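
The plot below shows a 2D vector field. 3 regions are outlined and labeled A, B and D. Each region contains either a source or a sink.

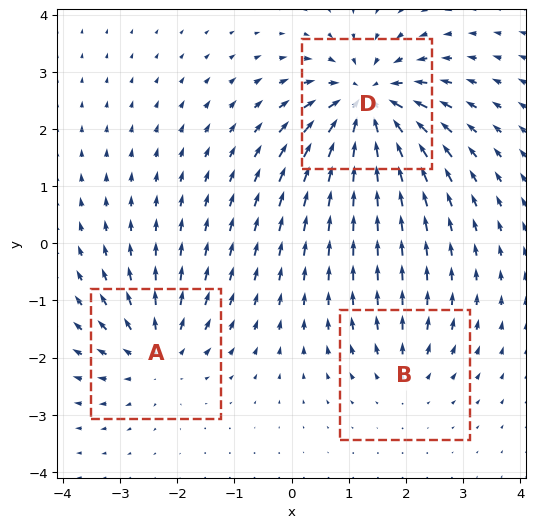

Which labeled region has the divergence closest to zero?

B

Divergence at each region's feature centre — A: about +4, B: about +2, D: about -6. Region B is closest to zero.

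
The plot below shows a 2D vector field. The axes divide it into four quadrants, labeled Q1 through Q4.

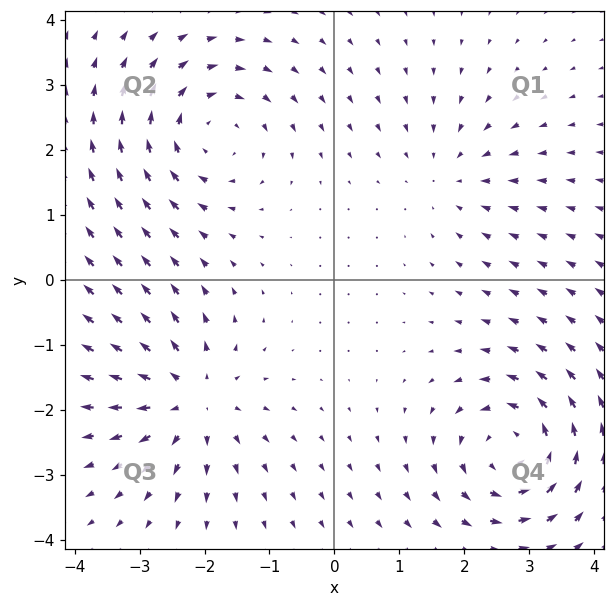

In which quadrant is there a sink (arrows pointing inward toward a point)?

The sink sits at approximately (1.8, 1.6), which lies in quadrant Q1. The divergence there is about -3, negative as expected for a sink.

Q1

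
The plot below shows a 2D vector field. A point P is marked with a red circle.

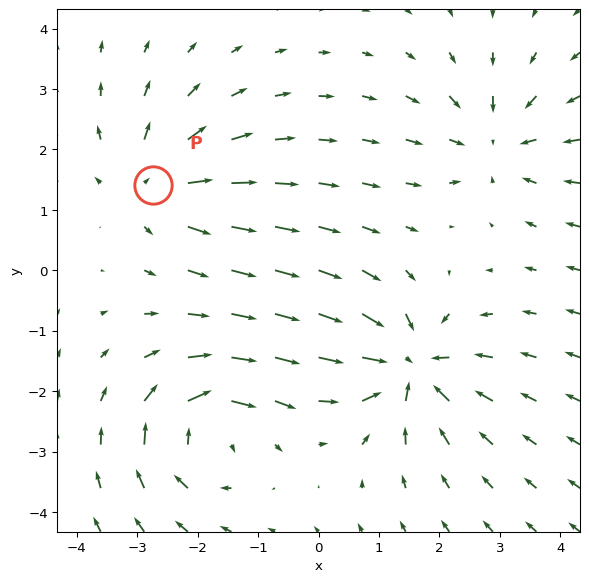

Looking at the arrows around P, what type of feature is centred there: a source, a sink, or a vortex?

source

At P (-2.7, 1.4) the arrows spread outward. Divergence about +5, curl ≈0 — positive divergence with near-zero curl is a source.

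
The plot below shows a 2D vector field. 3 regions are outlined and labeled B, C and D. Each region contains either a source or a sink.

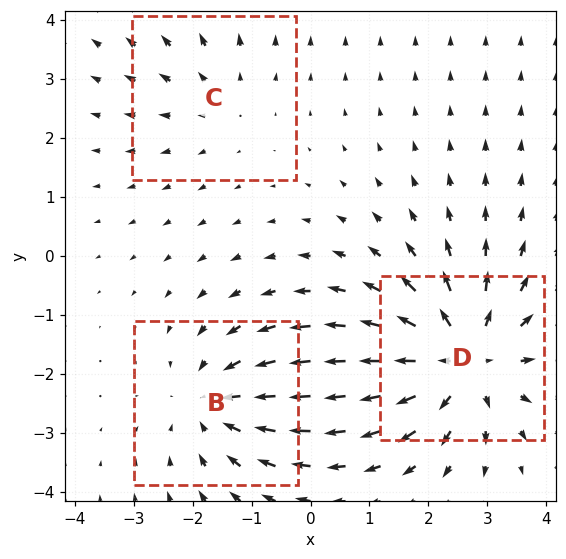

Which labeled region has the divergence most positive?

D

Divergence at each region's feature centre — B: about -3, C: about +2, D: about +4. Region D is most positive.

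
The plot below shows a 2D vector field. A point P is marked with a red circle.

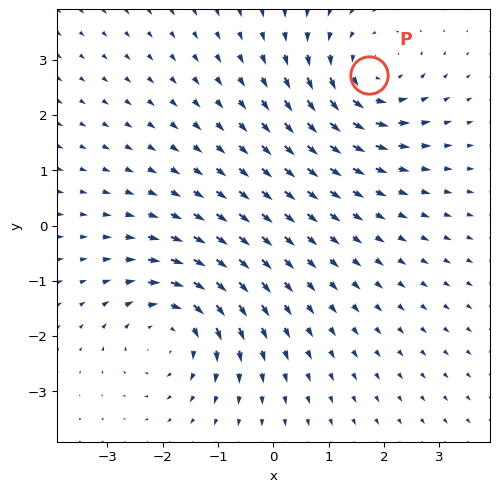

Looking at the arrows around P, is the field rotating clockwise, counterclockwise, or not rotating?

Near P at (1.7, 2.7) the arrows circulate counterclockwise. The curl (z-component) there is about +3; positive curl means counterclockwise rotation.

counterclockwise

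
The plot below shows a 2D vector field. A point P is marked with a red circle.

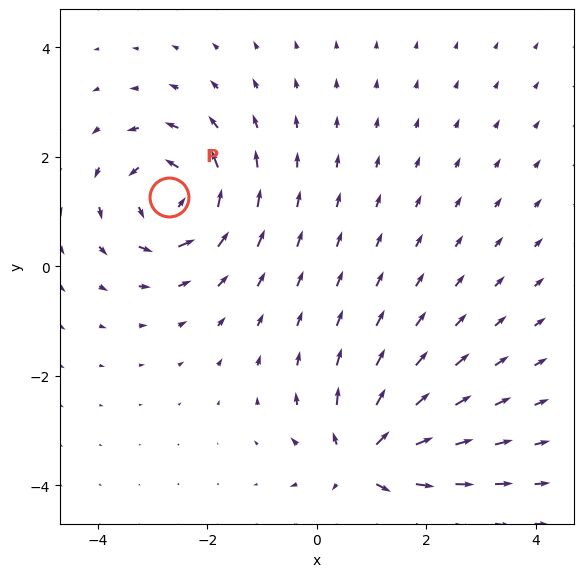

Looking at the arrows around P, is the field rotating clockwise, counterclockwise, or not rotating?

counterclockwise

Near P at (-2.7, 1.3) the arrows circulate counterclockwise. The curl (z-component) there is about +4; positive curl means counterclockwise rotation.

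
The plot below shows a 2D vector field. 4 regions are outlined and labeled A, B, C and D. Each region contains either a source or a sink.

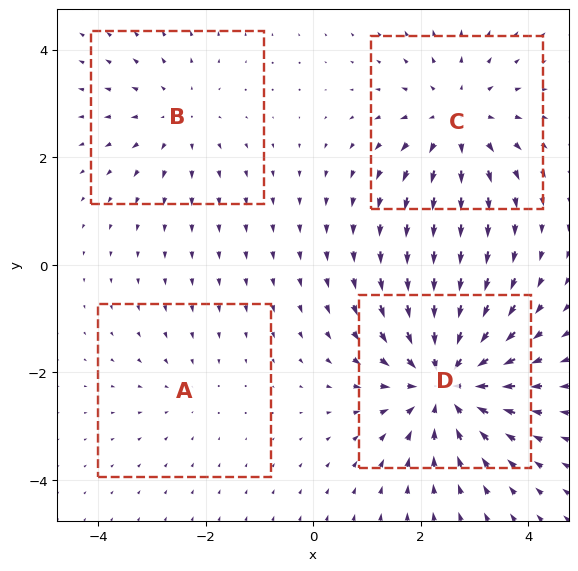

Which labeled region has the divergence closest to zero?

A

Divergence at each region's feature centre — A: about -2, B: about +3, C: about +4, D: about -6. Region A is closest to zero.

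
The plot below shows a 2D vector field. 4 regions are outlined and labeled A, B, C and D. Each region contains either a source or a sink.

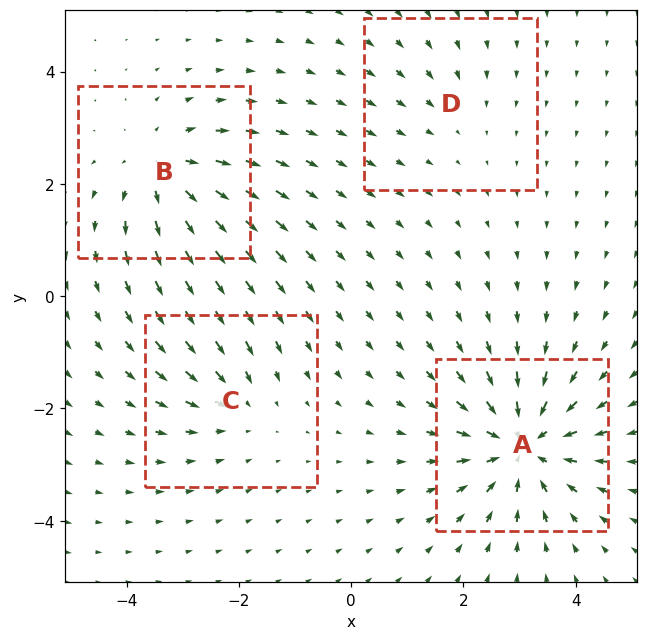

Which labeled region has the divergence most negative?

Divergence at each region's feature centre — A: about -7, B: about +5, C: about -3, D: about -2. Region A is most negative.

A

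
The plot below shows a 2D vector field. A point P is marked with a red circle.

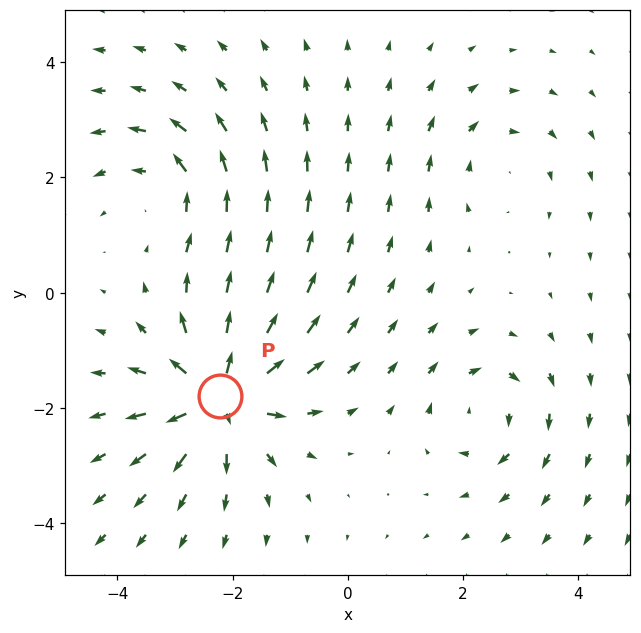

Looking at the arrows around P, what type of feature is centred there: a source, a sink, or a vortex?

source

At P (-2.2, -1.8) the arrows spread outward. Divergence about +6, curl ≈0 — positive divergence with near-zero curl is a source.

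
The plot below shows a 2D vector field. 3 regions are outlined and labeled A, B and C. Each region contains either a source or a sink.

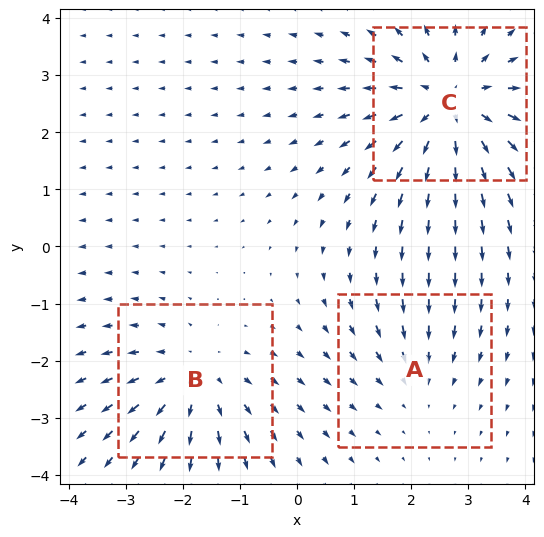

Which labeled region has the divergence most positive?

Divergence at each region's feature centre — A: about -2, B: about +3, C: about +4. Region C is most positive.

C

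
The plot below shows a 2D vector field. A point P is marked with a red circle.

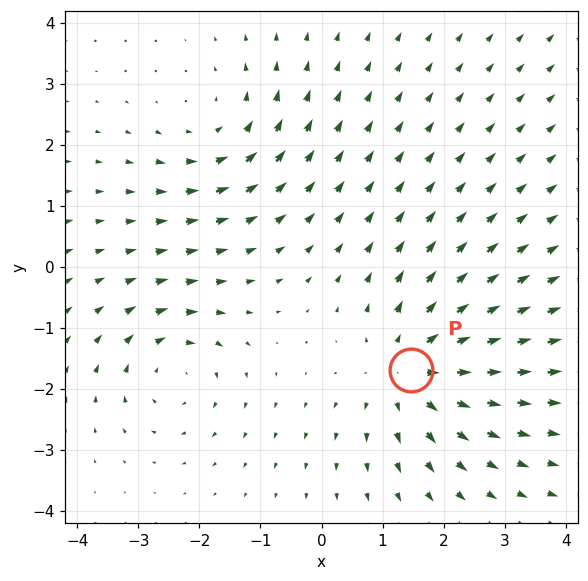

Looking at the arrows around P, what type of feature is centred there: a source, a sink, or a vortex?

At P (1.5, -1.7) the arrows spread outward. Divergence about +4, curl ≈0 — positive divergence with near-zero curl is a source.

source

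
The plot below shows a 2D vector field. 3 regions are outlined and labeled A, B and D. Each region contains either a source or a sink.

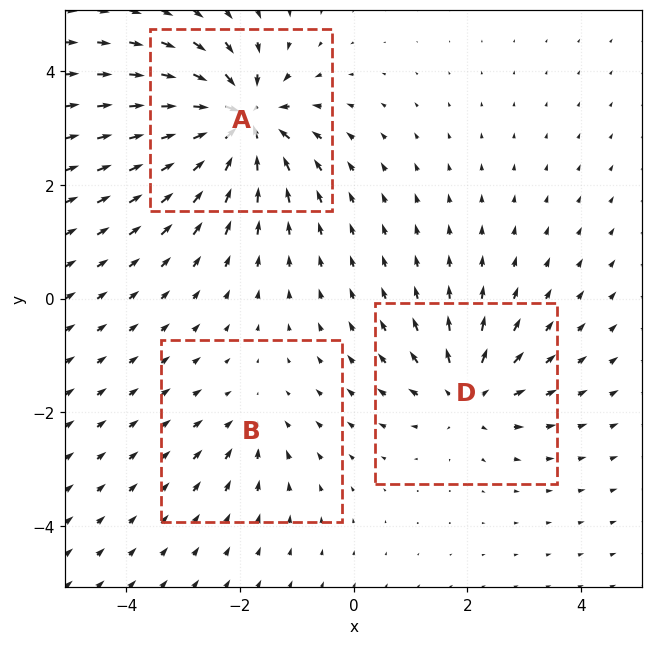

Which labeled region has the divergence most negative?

Divergence at each region's feature centre — A: about -7, B: about -2, D: about +4. Region A is most negative.

A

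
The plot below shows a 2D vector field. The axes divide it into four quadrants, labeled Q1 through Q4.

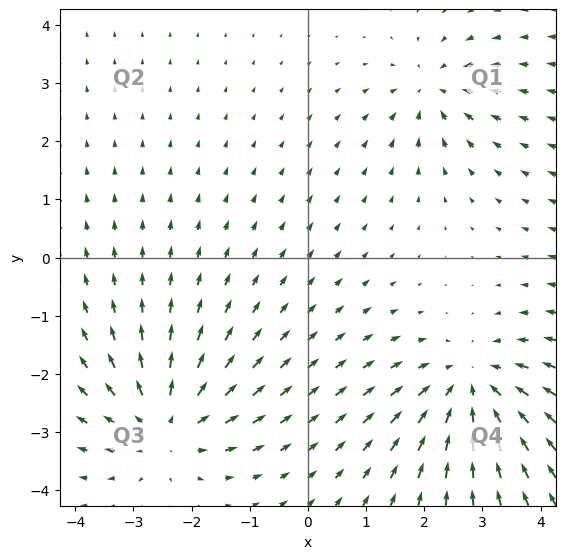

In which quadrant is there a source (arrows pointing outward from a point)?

The source sits at approximately (-2.5, -2.9), which lies in quadrant Q3. The divergence there is about +5, positive as expected for a source.

Q3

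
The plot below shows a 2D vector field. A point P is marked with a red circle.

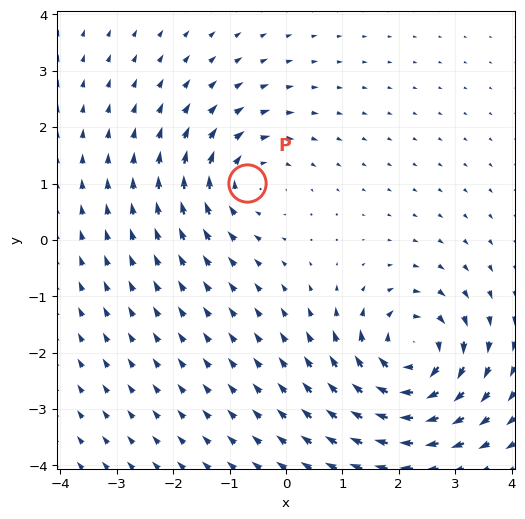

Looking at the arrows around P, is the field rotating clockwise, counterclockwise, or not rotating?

clockwise

Near P at (-0.7, 1.0) the arrows circulate clockwise. The curl (z-component) there is about -3; negative curl means clockwise rotation.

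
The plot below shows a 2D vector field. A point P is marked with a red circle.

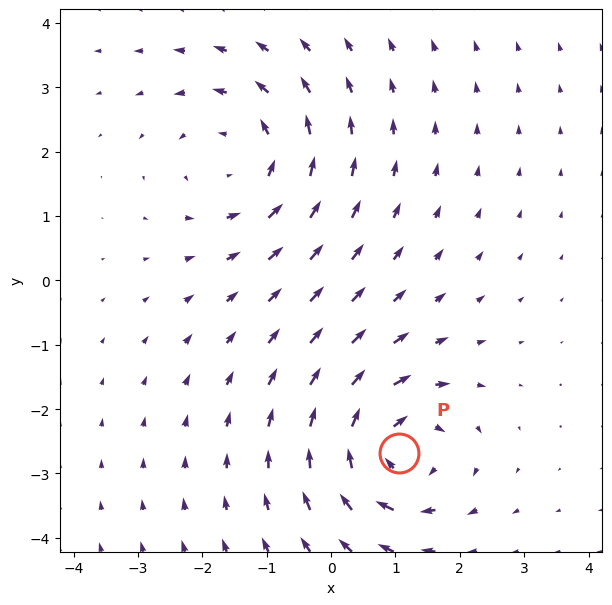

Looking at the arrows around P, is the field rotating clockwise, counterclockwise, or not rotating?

Near P at (1.1, -2.7) the arrows circulate clockwise. The curl (z-component) there is about -4; negative curl means clockwise rotation.

clockwise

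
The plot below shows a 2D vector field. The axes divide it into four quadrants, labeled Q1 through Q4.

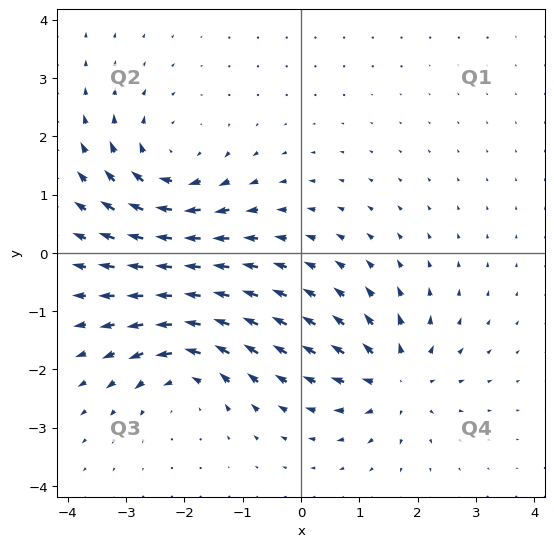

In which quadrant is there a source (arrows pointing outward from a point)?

Q4

The source sits at approximately (1.6, -2.2), which lies in quadrant Q4. The divergence there is about +5, positive as expected for a source.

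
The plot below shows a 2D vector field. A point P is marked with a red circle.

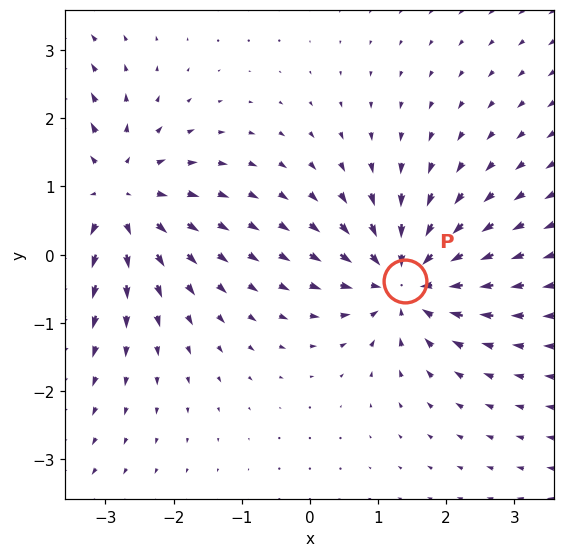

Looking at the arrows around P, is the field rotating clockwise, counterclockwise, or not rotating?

Near P at (1.4, -0.4) the arrows show no circulation. The curl there is ≈0.

not rotating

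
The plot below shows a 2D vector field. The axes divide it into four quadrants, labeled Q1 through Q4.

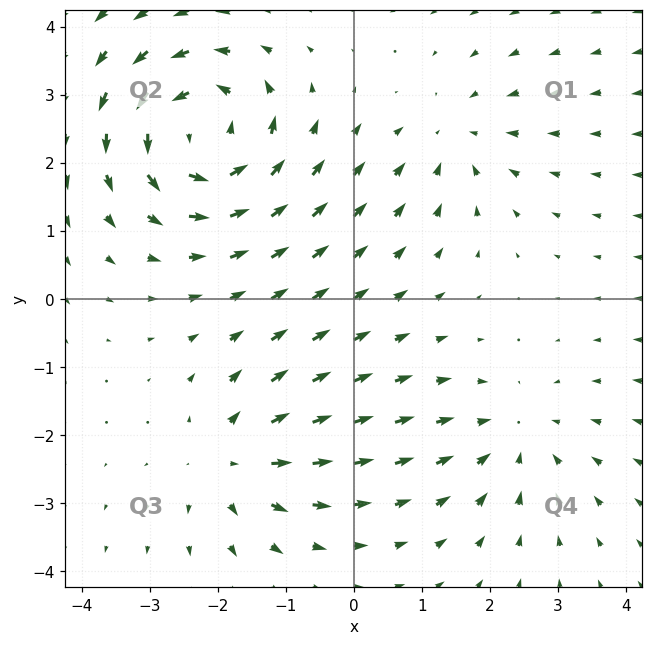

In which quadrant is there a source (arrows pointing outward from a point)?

Q3

The source sits at approximately (-1.8, -2.4), which lies in quadrant Q3. The divergence there is about +3, positive as expected for a source.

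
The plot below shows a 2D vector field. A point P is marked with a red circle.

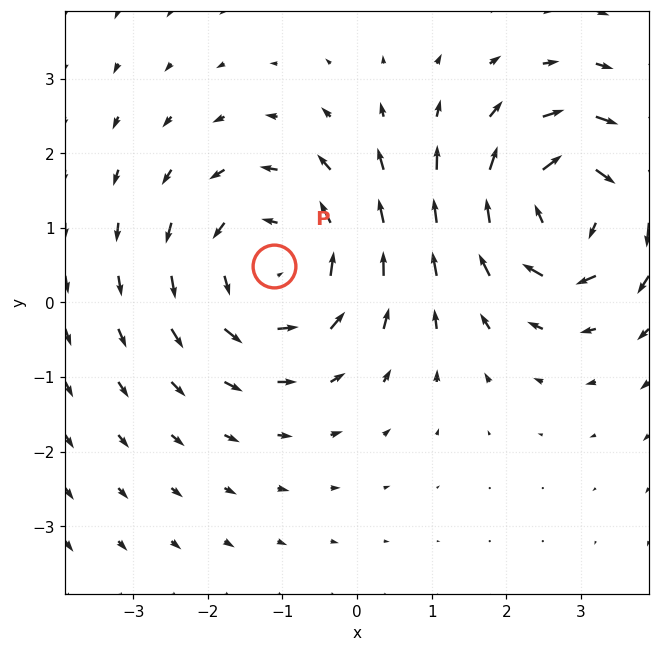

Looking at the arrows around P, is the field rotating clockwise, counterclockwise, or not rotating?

counterclockwise

Near P at (-1.1, 0.5) the arrows circulate counterclockwise. The curl (z-component) there is about +3; positive curl means counterclockwise rotation.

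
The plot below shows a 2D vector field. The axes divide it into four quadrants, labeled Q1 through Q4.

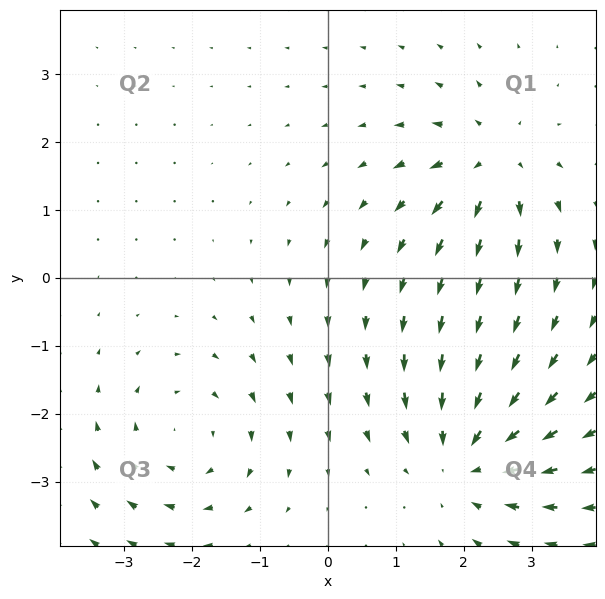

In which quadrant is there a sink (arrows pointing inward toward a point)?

Q4

The sink sits at approximately (2.0, -2.7), which lies in quadrant Q4. The divergence there is about -3, negative as expected for a sink.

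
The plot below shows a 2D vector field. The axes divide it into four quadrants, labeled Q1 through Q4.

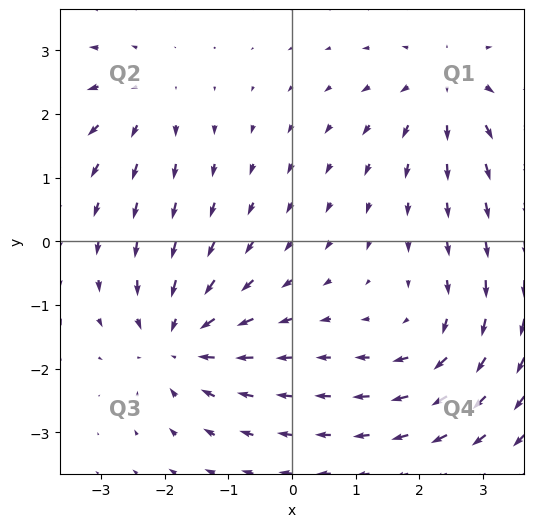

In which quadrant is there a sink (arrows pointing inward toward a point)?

Q3

The sink sits at approximately (-1.8, -1.6), which lies in quadrant Q3. The divergence there is about -5, negative as expected for a sink.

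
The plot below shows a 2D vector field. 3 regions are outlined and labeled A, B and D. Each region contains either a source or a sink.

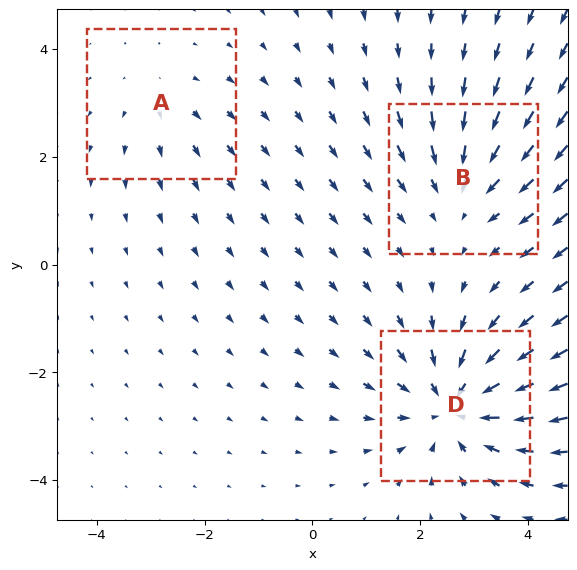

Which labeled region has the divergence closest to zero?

A

Divergence at each region's feature centre — A: about +2, B: about -3, D: about -5. Region A is closest to zero.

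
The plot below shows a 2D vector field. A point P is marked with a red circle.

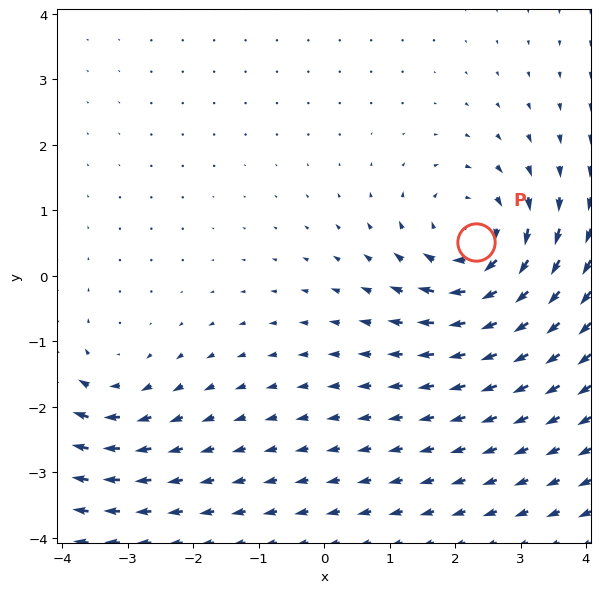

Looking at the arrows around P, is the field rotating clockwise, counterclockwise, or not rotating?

clockwise

Near P at (2.3, 0.5) the arrows circulate clockwise. The curl (z-component) there is about -4; negative curl means clockwise rotation.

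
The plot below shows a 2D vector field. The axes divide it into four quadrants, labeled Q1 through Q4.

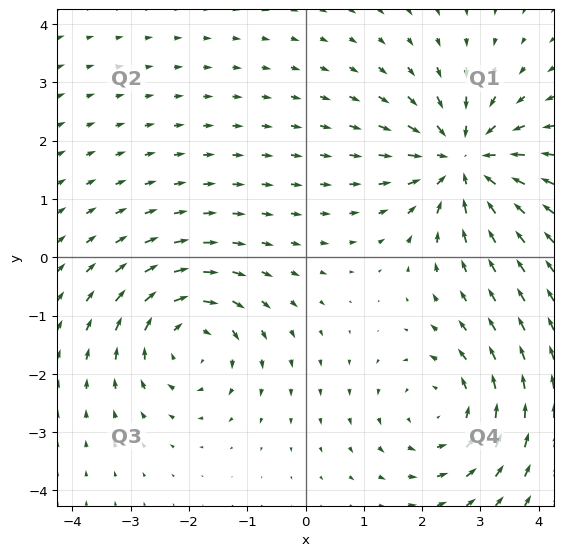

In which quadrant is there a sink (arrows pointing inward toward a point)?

Q1

The sink sits at approximately (2.7, 1.7), which lies in quadrant Q1. The divergence there is about -4, negative as expected for a sink.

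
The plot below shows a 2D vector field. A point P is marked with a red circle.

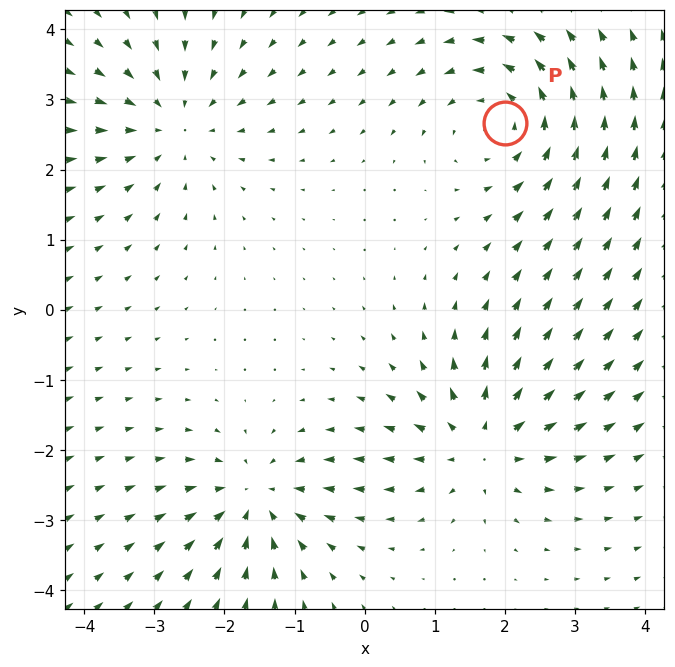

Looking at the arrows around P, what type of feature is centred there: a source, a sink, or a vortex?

At P (2.0, 2.7) the arrows circulate counterclockwise. Divergence ≈0, curl about +4 — near-zero divergence with nonzero curl is a vortex.

vortex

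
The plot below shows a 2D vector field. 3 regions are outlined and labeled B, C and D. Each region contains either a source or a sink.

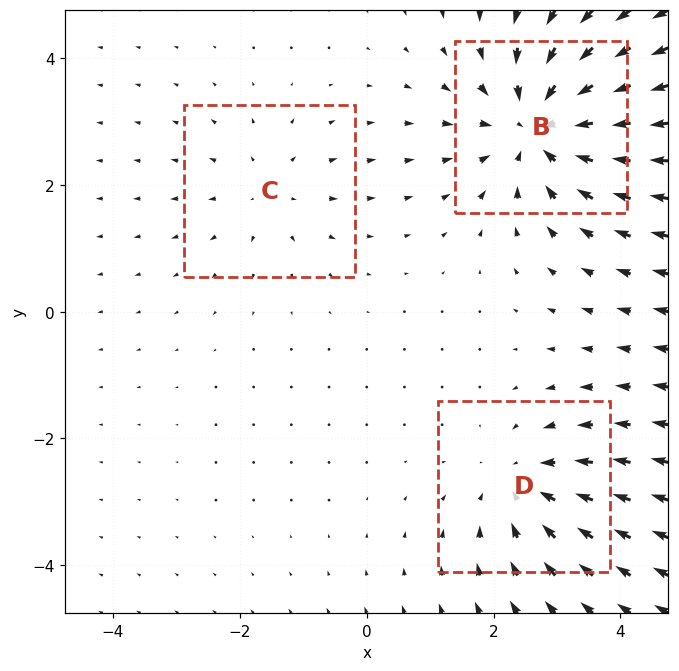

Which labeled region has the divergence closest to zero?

Divergence at each region's feature centre — B: about -5, C: about +2, D: about -3. Region C is closest to zero.

C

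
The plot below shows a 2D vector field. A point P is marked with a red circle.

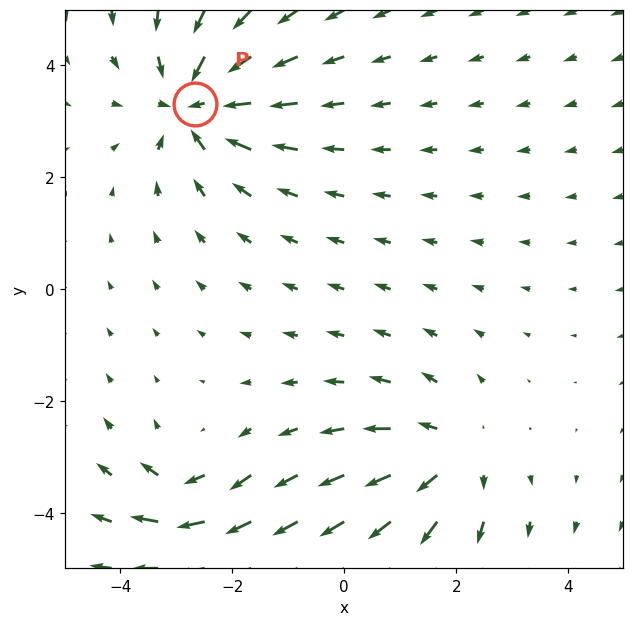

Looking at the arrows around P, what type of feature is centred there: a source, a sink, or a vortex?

At P (-2.7, 3.3) the arrows converge inward. Divergence about -5, curl ≈0 — negative divergence with near-zero curl is a sink.

sink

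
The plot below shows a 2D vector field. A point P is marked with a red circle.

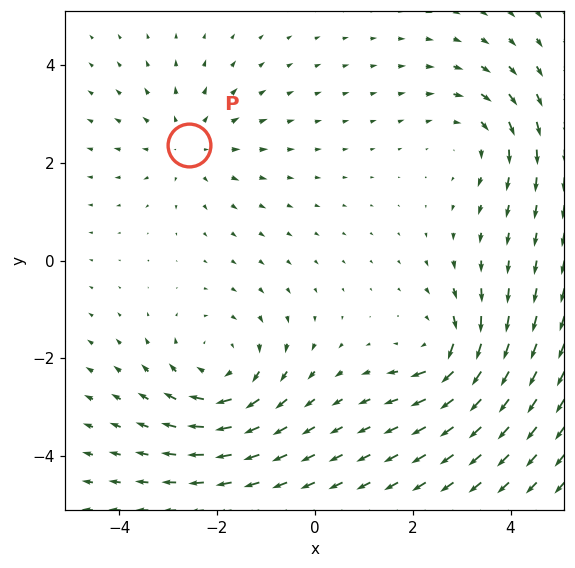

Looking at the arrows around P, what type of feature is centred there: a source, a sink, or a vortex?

At P (-2.6, 2.4) the arrows spread outward. Divergence about +3, curl ≈0 — positive divergence with near-zero curl is a source.

source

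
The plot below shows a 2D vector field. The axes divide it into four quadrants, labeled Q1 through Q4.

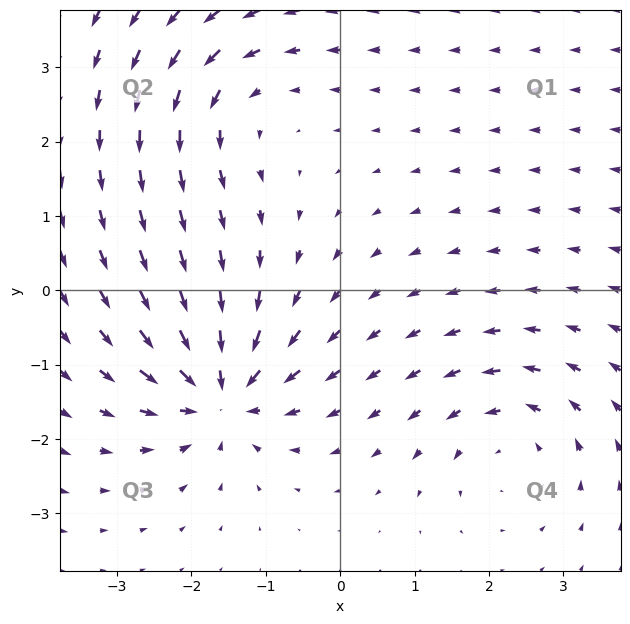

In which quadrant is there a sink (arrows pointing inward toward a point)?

Q3

The sink sits at approximately (-1.6, -1.4), which lies in quadrant Q3. The divergence there is about -6, negative as expected for a sink.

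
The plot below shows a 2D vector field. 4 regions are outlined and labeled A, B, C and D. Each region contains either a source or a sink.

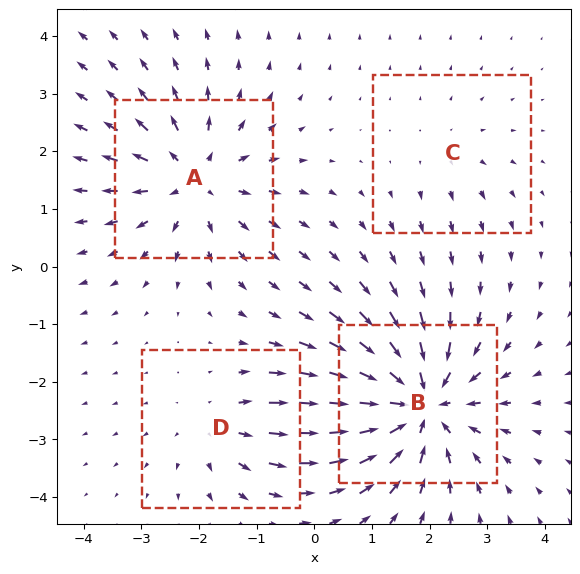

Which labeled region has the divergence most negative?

B

Divergence at each region's feature centre — A: about +5, B: about -7, C: about +2, D: about +3. Region B is most negative.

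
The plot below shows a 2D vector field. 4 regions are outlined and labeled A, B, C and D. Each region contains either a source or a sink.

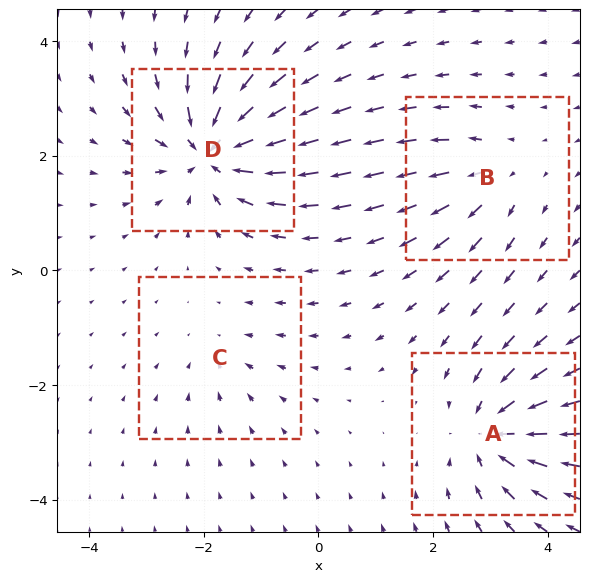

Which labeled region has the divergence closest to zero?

C

Divergence at each region's feature centre — A: about -6, B: about +4, C: about -3, D: about -8. Region C is closest to zero.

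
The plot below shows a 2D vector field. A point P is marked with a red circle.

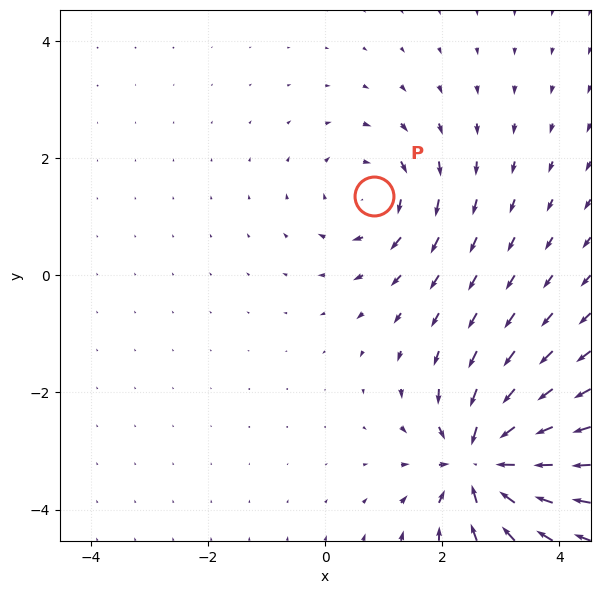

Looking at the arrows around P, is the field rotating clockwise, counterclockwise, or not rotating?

Near P at (0.8, 1.4) the arrows circulate clockwise. The curl (z-component) there is about -3; negative curl means clockwise rotation.

clockwise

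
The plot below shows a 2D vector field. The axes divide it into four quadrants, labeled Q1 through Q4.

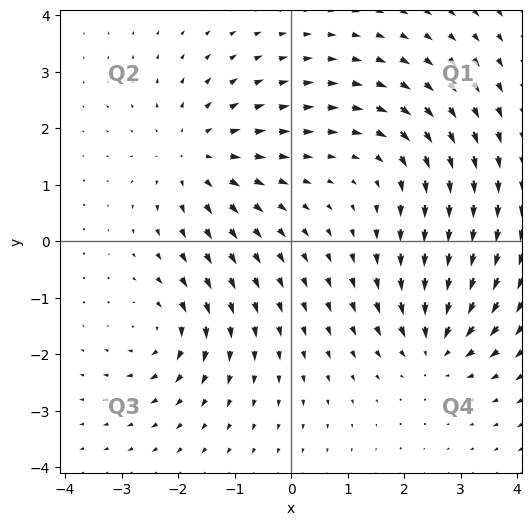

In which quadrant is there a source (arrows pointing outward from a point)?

The source sits at approximately (-1.7, 1.5), which lies in quadrant Q2. The divergence there is about +3, positive as expected for a source.

Q2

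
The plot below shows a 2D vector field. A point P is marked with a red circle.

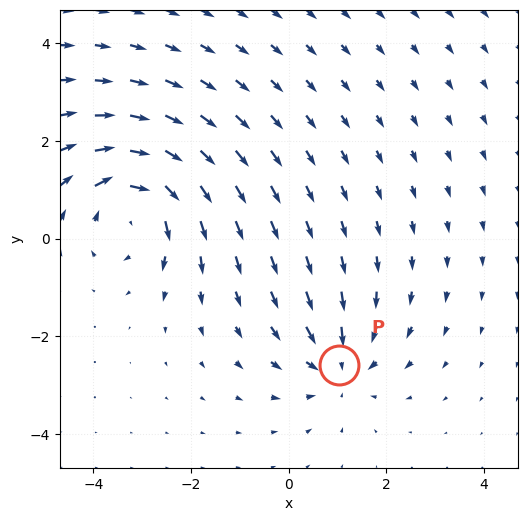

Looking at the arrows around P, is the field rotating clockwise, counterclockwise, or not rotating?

not rotating

Near P at (1.0, -2.6) the arrows show no circulation. The curl there is ≈0.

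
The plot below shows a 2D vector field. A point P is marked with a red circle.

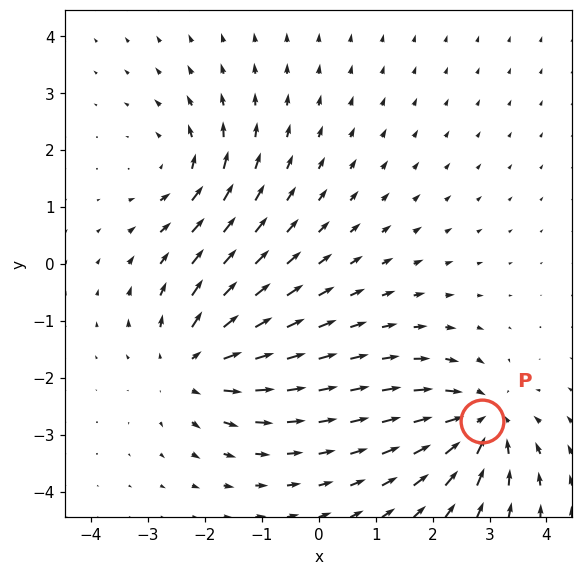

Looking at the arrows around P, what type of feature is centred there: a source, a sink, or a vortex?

sink

At P (2.9, -2.8) the arrows converge inward. Divergence about -5, curl ≈0 — negative divergence with near-zero curl is a sink.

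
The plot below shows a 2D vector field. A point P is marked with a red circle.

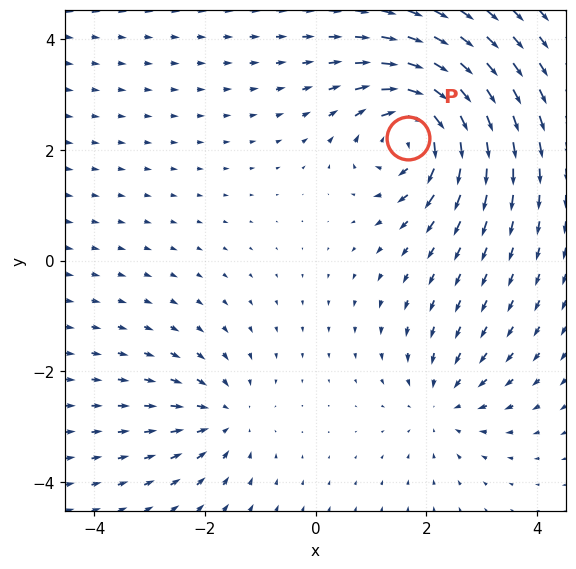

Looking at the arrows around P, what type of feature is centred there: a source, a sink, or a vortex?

vortex

At P (1.7, 2.2) the arrows circulate clockwise. Divergence ≈0, curl about -6 — near-zero divergence with nonzero curl is a vortex.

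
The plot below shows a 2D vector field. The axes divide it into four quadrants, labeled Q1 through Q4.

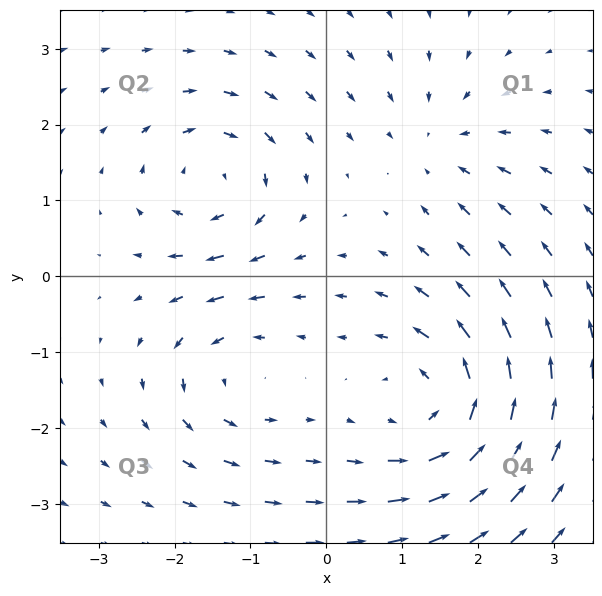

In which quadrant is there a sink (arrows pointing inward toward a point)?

Q1

The sink sits at approximately (1.5, 1.7), which lies in quadrant Q1. The divergence there is about -3, negative as expected for a sink.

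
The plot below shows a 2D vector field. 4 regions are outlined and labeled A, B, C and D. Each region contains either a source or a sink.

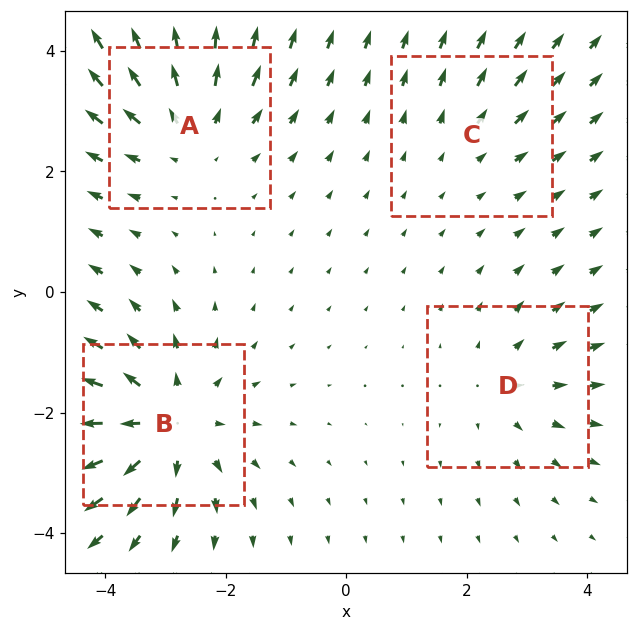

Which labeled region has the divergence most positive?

B

Divergence at each region's feature centre — A: about +4, B: about +6, C: about +2, D: about +3. Region B is most positive.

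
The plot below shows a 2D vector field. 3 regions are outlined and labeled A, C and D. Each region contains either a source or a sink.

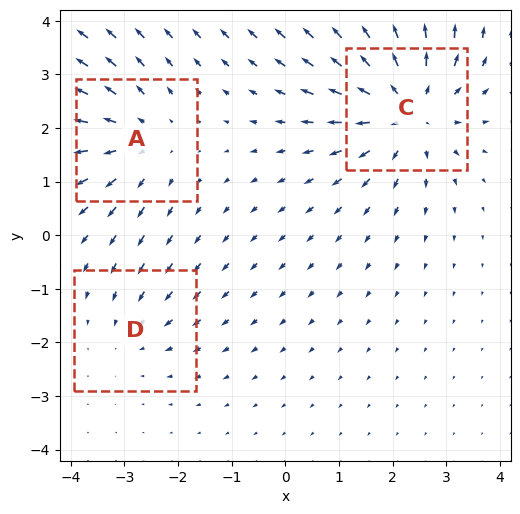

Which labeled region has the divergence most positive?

C

Divergence at each region's feature centre — A: about +3, C: about +5, D: about -2. Region C is most positive.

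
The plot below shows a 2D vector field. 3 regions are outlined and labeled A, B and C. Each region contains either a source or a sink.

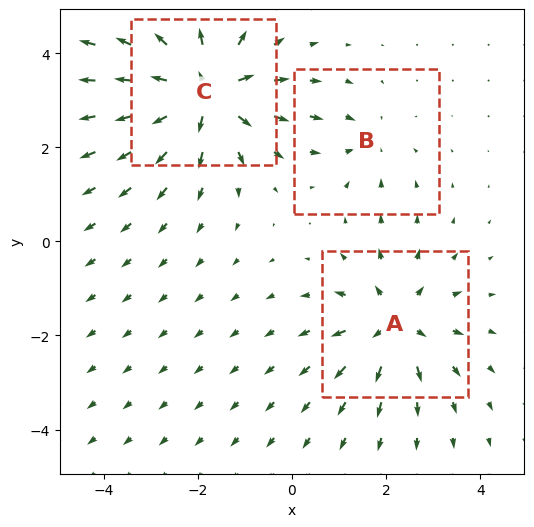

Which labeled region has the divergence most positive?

Divergence at each region's feature centre — A: about +4, B: about -2, C: about +5. Region C is most positive.

C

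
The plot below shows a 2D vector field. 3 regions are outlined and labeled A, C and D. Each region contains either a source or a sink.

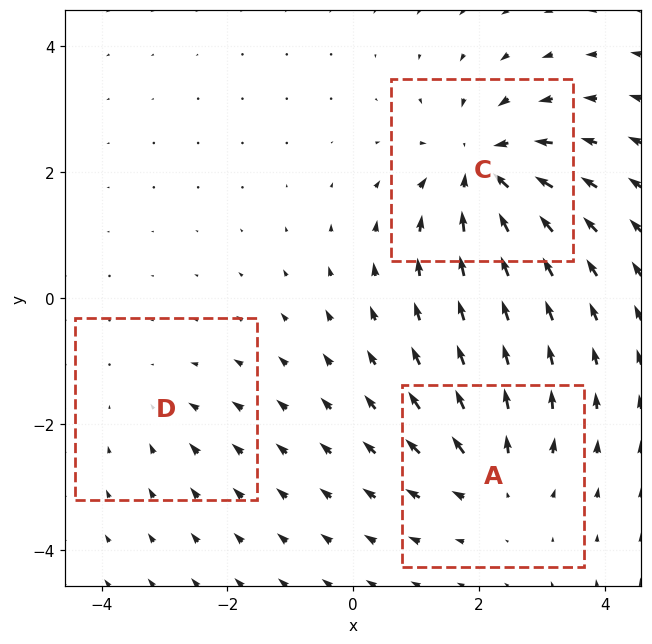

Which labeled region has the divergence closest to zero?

Divergence at each region's feature centre — A: about +3, C: about -5, D: about -2. Region D is closest to zero.

D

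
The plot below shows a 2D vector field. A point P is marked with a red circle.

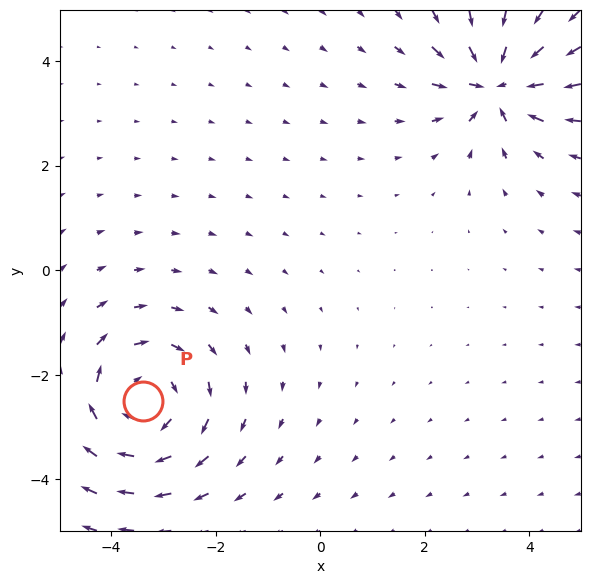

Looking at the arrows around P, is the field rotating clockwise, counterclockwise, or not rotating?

clockwise

Near P at (-3.4, -2.5) the arrows circulate clockwise. The curl (z-component) there is about -3; negative curl means clockwise rotation.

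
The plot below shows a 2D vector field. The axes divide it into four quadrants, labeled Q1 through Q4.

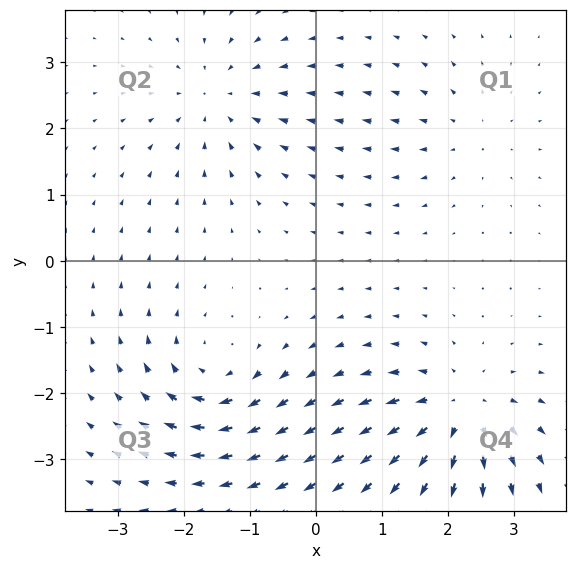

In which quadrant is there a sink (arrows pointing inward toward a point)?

The sink sits at approximately (-1.5, 2.5), which lies in quadrant Q2. The divergence there is about -4, negative as expected for a sink.

Q2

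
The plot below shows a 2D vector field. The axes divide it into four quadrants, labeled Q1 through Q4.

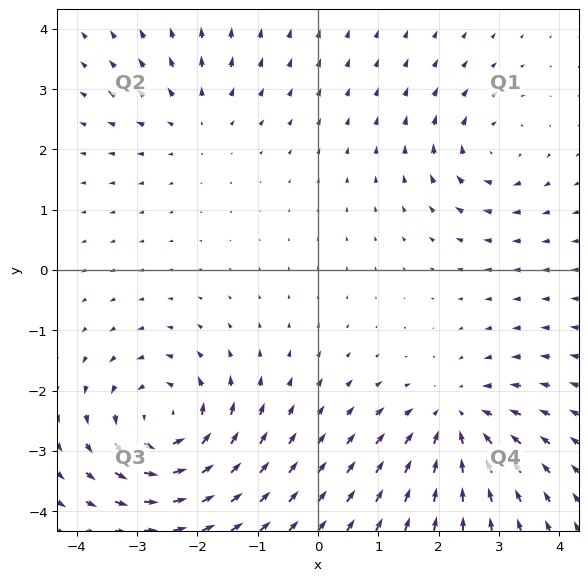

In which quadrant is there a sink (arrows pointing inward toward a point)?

The sink sits at approximately (2.3, -2.5), which lies in quadrant Q4. The divergence there is about -4, negative as expected for a sink.

Q4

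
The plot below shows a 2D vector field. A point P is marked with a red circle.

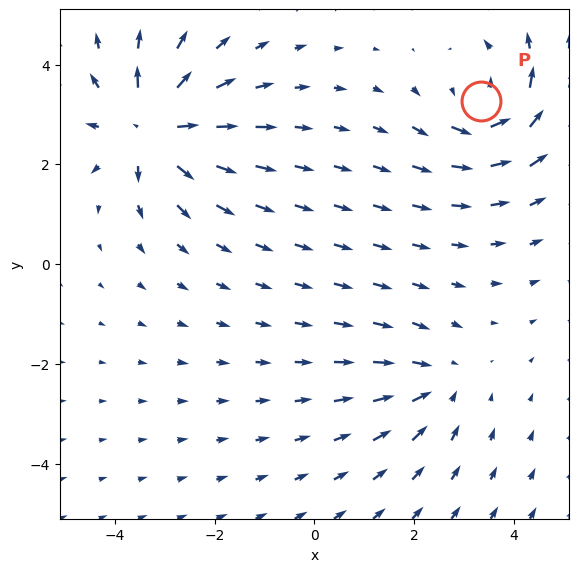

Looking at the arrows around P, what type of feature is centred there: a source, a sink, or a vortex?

vortex

At P (3.3, 3.3) the arrows circulate counterclockwise. Divergence ≈0, curl about +5 — near-zero divergence with nonzero curl is a vortex.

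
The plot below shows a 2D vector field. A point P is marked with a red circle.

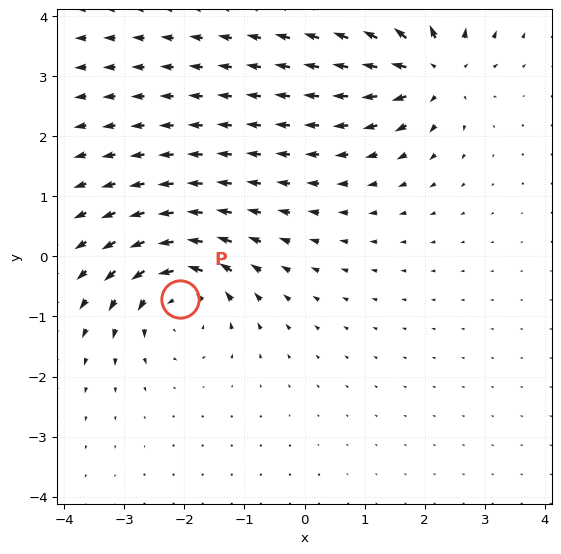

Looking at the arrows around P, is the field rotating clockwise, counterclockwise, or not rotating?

counterclockwise

Near P at (-2.1, -0.7) the arrows circulate counterclockwise. The curl (z-component) there is about +5; positive curl means counterclockwise rotation.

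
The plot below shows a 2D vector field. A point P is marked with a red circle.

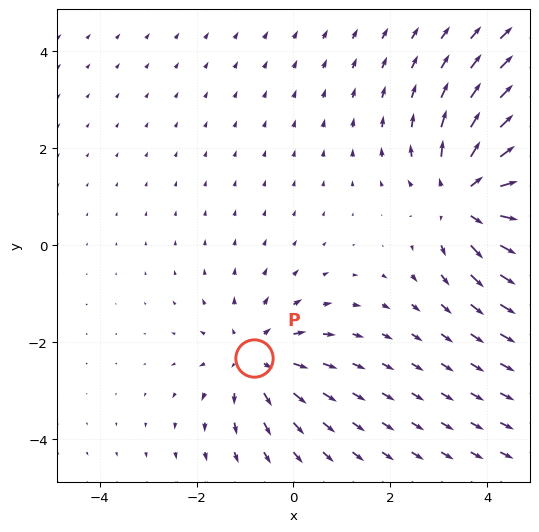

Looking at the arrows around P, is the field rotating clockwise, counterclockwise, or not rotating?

not rotating

Near P at (-0.8, -2.3) the arrows show no circulation. The curl there is ≈0.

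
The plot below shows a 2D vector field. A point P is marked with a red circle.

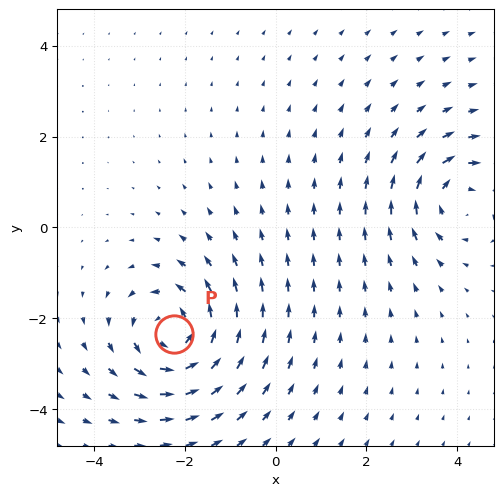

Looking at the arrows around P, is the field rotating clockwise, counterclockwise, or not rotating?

Near P at (-2.2, -2.4) the arrows circulate counterclockwise. The curl (z-component) there is about +4; positive curl means counterclockwise rotation.

counterclockwise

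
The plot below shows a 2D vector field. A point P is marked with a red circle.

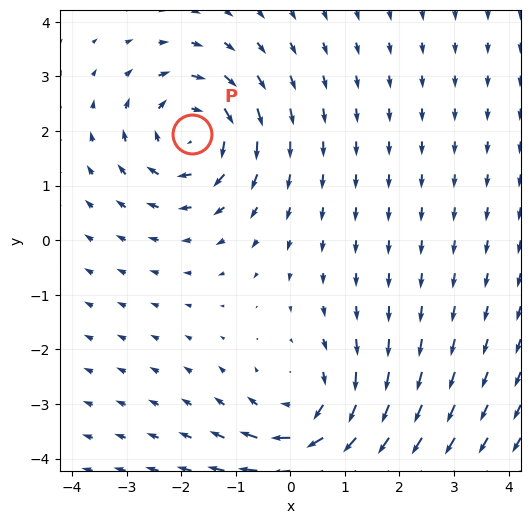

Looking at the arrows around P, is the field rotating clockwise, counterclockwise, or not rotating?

clockwise

Near P at (-1.8, 2.0) the arrows circulate clockwise. The curl (z-component) there is about -5; negative curl means clockwise rotation.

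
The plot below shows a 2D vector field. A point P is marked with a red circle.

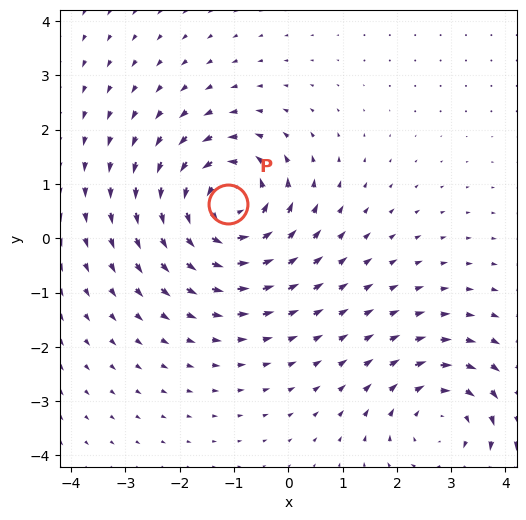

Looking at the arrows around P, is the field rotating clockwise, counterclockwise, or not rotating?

Near P at (-1.1, 0.6) the arrows circulate counterclockwise. The curl (z-component) there is about +5; positive curl means counterclockwise rotation.

counterclockwise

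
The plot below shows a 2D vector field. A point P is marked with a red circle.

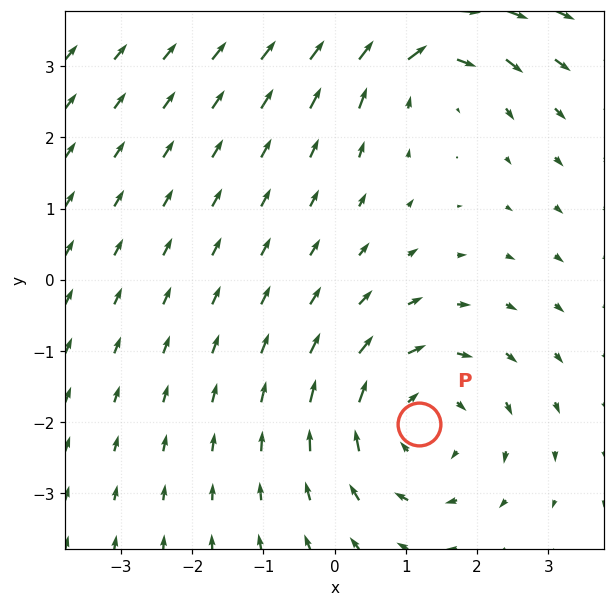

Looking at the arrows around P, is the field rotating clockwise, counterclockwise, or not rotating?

clockwise

Near P at (1.2, -2.0) the arrows circulate clockwise. The curl (z-component) there is about -4; negative curl means clockwise rotation.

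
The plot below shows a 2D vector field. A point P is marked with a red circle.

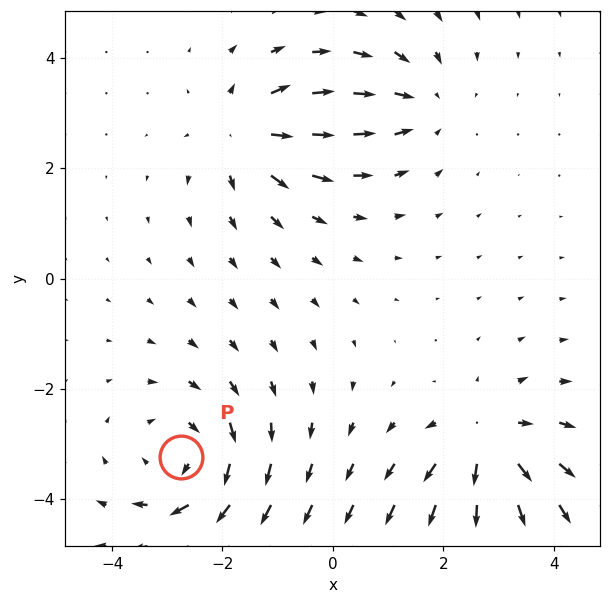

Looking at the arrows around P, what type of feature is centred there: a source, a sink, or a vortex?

At P (-2.7, -3.2) the arrows circulate clockwise. Divergence ≈0, curl about -4 — near-zero divergence with nonzero curl is a vortex.

vortex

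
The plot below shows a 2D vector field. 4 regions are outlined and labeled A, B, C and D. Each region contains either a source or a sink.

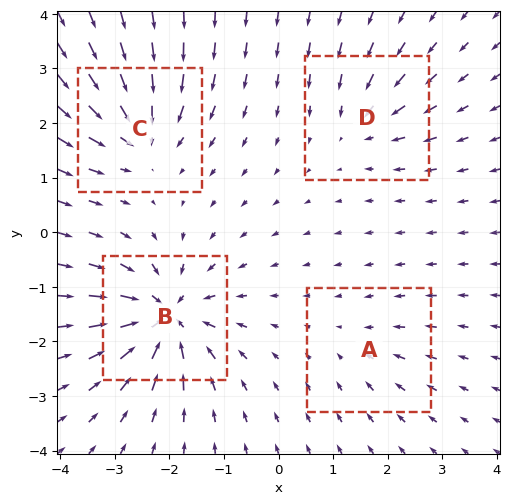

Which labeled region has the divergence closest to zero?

A

Divergence at each region's feature centre — A: about -3, B: about -9, C: about -7, D: about -4. Region A is closest to zero.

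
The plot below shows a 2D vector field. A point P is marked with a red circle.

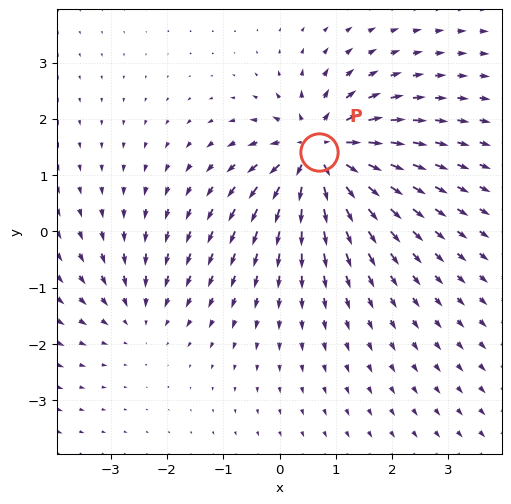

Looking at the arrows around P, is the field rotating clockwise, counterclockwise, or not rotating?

Near P at (0.7, 1.4) the arrows show no circulation. The curl there is ≈0.

not rotating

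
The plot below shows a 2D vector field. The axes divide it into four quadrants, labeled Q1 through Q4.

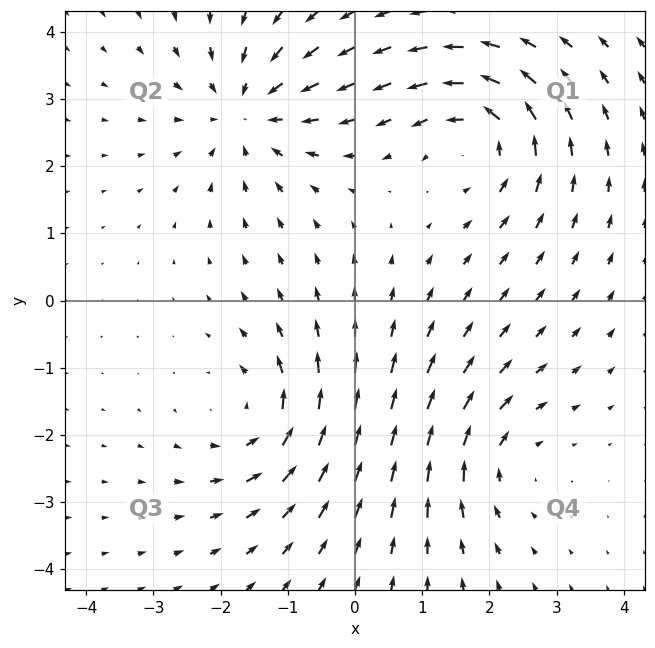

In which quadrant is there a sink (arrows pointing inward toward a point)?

The sink sits at approximately (-1.6, 2.8), which lies in quadrant Q2. The divergence there is about -5, negative as expected for a sink.

Q2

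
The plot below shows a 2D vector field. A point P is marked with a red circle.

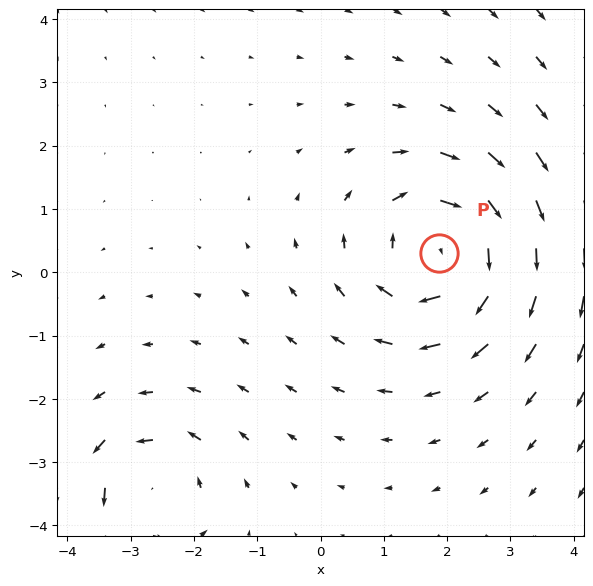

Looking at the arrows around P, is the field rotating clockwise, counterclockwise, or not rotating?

Near P at (1.9, 0.3) the arrows circulate clockwise. The curl (z-component) there is about -4; negative curl means clockwise rotation.

clockwise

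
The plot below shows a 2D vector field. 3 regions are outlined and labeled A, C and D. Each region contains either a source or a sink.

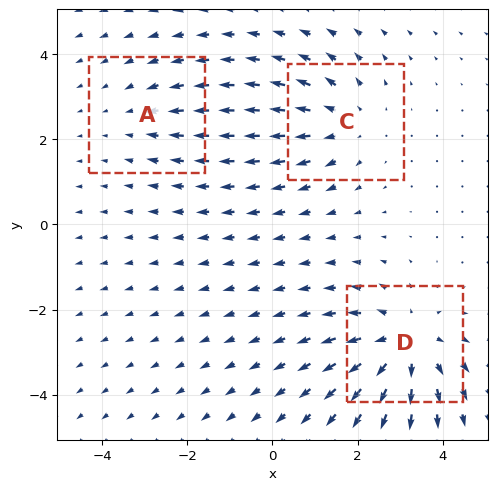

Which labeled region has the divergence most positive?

D

Divergence at each region's feature centre — A: about -2, C: about +3, D: about +4. Region D is most positive.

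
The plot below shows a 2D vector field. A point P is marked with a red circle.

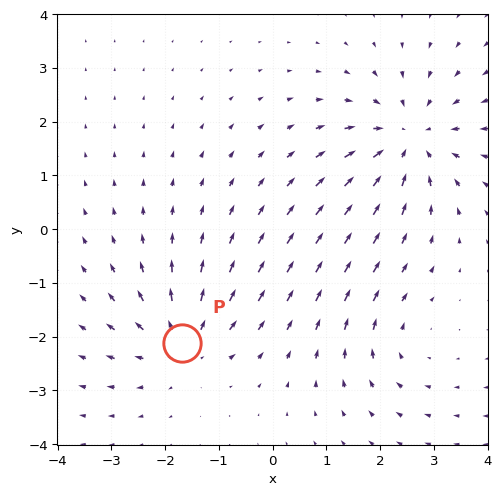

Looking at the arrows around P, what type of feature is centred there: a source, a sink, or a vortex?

source

At P (-1.7, -2.1) the arrows spread outward. Divergence about +4, curl ≈0 — positive divergence with near-zero curl is a source.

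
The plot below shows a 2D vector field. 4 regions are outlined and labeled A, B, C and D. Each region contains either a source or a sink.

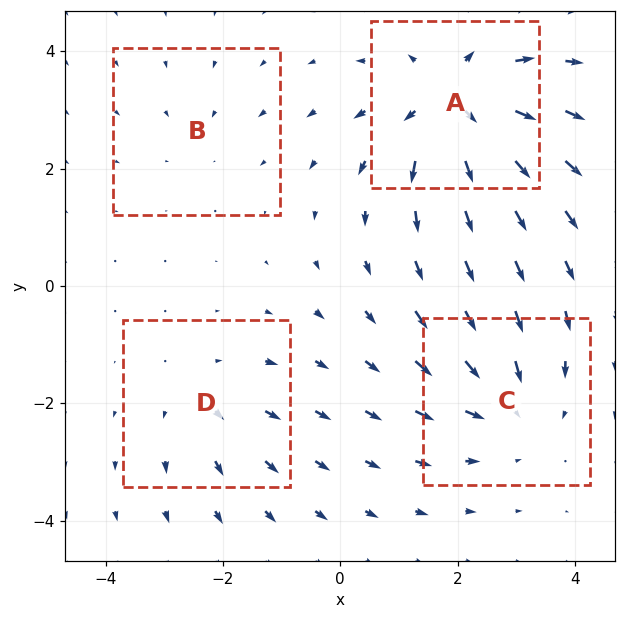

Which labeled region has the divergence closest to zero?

B

Divergence at each region's feature centre — A: about +7, B: about -2, C: about -4, D: about +3. Region B is closest to zero.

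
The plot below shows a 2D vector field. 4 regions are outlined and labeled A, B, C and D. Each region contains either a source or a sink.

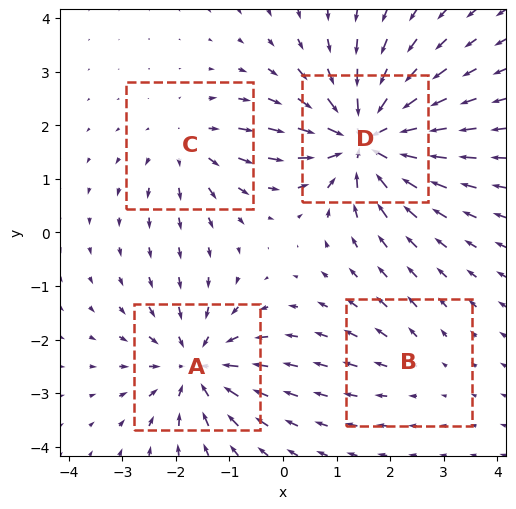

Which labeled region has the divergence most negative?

D

Divergence at each region's feature centre — A: about -6, B: about +2, C: about +4, D: about -8. Region D is most negative.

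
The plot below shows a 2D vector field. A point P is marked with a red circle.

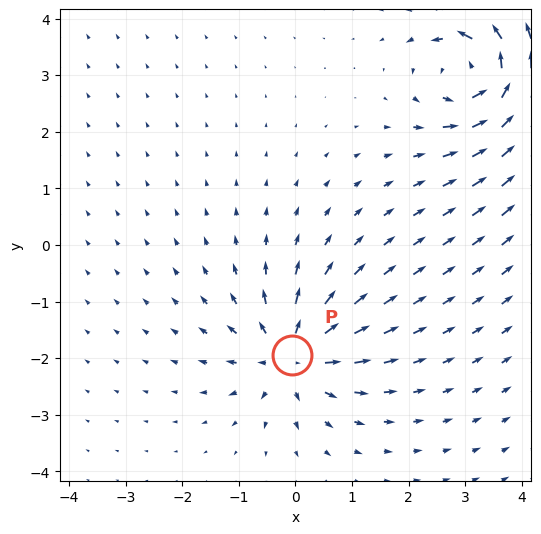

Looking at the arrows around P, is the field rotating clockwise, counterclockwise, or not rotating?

not rotating

Near P at (-0.1, -1.9) the arrows show no circulation. The curl there is ≈0.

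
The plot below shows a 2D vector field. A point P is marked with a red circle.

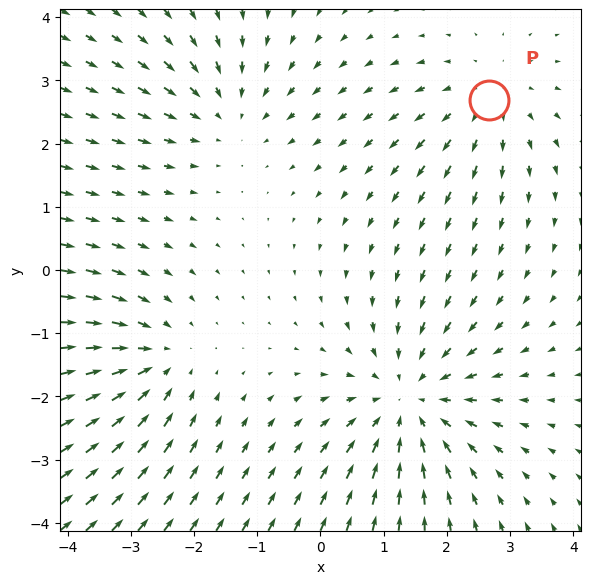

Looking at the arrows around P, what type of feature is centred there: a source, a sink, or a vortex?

At P (2.7, 2.7) the arrows spread outward. Divergence about +2, curl ≈0 — positive divergence with near-zero curl is a source.

source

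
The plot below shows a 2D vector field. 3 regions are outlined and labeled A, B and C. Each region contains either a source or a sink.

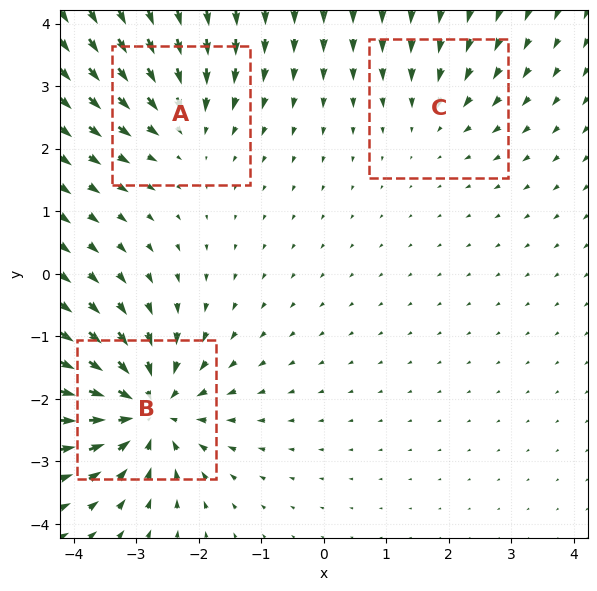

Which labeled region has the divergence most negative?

B

Divergence at each region's feature centre — A: about -3, B: about -6, C: about -2. Region B is most negative.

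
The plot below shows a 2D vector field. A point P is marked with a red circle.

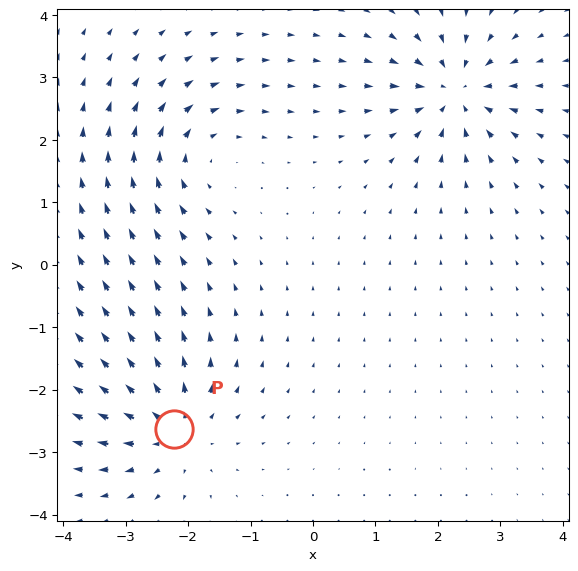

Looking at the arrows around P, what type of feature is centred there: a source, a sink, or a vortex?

At P (-2.2, -2.6) the arrows spread outward. Divergence about +5, curl ≈0 — positive divergence with near-zero curl is a source.

source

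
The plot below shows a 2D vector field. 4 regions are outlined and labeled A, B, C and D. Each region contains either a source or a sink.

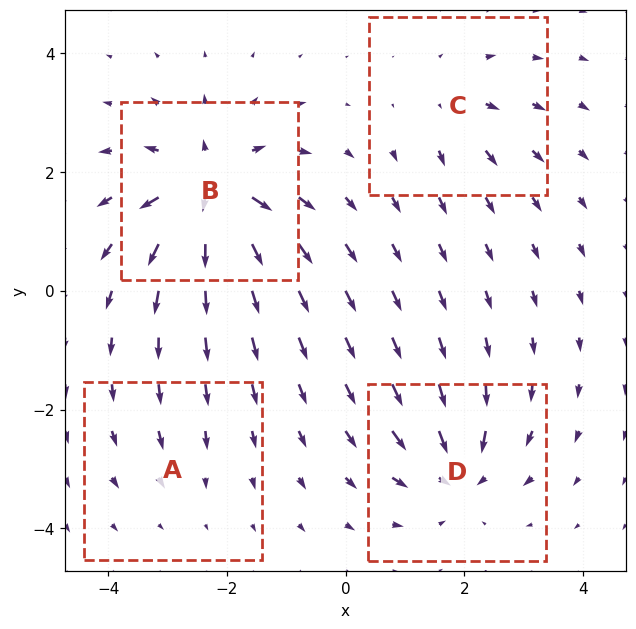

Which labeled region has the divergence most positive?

Divergence at each region's feature centre — A: about -2, B: about +9, C: about +4, D: about -7. Region B is most positive.

B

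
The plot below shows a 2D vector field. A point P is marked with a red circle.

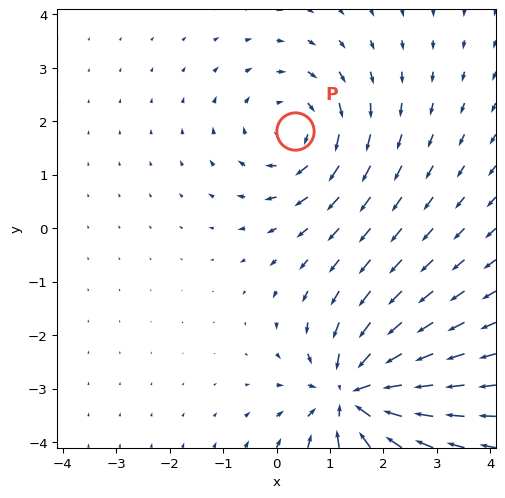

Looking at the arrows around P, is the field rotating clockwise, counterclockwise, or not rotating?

clockwise

Near P at (0.3, 1.8) the arrows circulate clockwise. The curl (z-component) there is about -3; negative curl means clockwise rotation.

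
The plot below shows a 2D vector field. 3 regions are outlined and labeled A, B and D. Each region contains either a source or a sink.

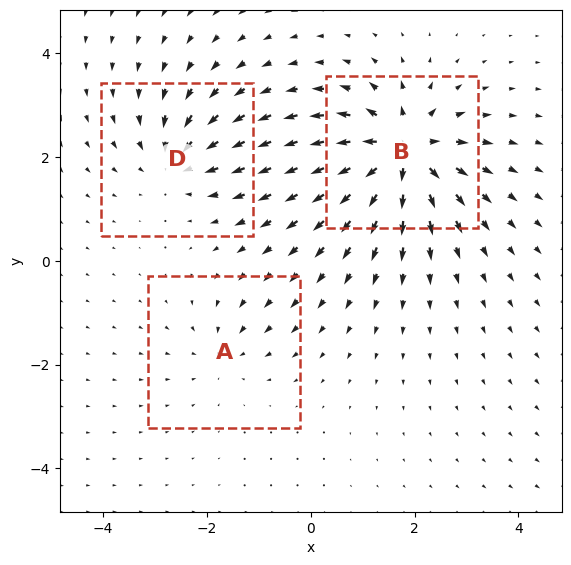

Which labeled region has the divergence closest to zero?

A

Divergence at each region's feature centre — A: about -2, B: about +7, D: about -4. Region A is closest to zero.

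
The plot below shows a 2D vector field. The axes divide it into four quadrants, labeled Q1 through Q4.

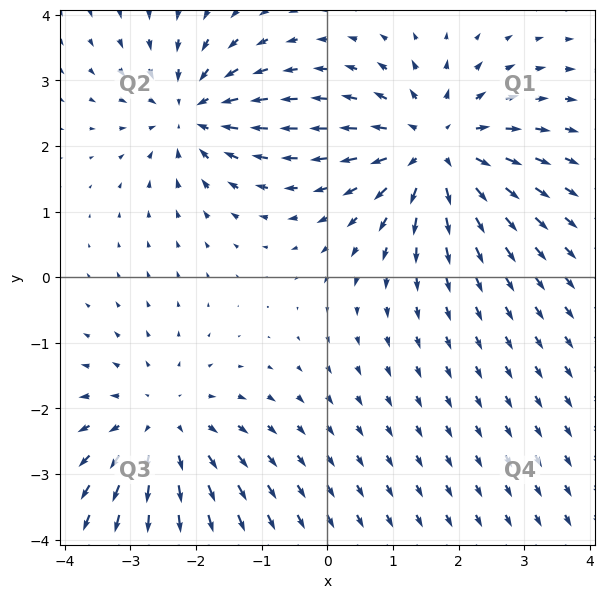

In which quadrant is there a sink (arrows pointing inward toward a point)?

Q2

The sink sits at approximately (-2.1, 2.5), which lies in quadrant Q2. The divergence there is about -4, negative as expected for a sink.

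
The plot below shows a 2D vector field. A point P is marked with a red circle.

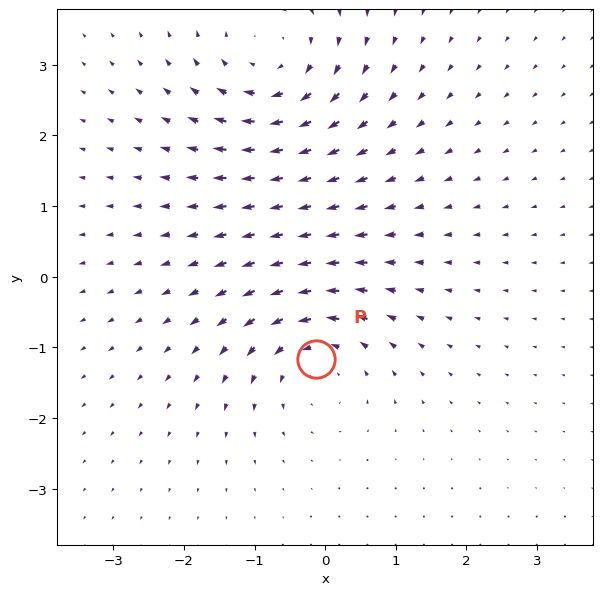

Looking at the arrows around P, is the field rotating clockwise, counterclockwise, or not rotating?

counterclockwise

Near P at (-0.1, -1.2) the arrows circulate counterclockwise. The curl (z-component) there is about +4; positive curl means counterclockwise rotation.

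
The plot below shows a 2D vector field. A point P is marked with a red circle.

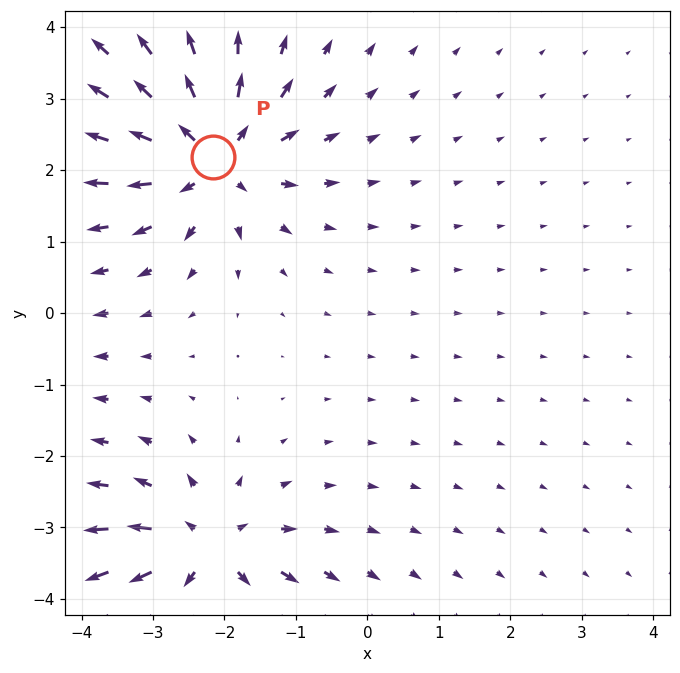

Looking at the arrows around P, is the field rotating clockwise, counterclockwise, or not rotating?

Near P at (-2.2, 2.2) the arrows show no circulation. The curl there is ≈0.

not rotating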